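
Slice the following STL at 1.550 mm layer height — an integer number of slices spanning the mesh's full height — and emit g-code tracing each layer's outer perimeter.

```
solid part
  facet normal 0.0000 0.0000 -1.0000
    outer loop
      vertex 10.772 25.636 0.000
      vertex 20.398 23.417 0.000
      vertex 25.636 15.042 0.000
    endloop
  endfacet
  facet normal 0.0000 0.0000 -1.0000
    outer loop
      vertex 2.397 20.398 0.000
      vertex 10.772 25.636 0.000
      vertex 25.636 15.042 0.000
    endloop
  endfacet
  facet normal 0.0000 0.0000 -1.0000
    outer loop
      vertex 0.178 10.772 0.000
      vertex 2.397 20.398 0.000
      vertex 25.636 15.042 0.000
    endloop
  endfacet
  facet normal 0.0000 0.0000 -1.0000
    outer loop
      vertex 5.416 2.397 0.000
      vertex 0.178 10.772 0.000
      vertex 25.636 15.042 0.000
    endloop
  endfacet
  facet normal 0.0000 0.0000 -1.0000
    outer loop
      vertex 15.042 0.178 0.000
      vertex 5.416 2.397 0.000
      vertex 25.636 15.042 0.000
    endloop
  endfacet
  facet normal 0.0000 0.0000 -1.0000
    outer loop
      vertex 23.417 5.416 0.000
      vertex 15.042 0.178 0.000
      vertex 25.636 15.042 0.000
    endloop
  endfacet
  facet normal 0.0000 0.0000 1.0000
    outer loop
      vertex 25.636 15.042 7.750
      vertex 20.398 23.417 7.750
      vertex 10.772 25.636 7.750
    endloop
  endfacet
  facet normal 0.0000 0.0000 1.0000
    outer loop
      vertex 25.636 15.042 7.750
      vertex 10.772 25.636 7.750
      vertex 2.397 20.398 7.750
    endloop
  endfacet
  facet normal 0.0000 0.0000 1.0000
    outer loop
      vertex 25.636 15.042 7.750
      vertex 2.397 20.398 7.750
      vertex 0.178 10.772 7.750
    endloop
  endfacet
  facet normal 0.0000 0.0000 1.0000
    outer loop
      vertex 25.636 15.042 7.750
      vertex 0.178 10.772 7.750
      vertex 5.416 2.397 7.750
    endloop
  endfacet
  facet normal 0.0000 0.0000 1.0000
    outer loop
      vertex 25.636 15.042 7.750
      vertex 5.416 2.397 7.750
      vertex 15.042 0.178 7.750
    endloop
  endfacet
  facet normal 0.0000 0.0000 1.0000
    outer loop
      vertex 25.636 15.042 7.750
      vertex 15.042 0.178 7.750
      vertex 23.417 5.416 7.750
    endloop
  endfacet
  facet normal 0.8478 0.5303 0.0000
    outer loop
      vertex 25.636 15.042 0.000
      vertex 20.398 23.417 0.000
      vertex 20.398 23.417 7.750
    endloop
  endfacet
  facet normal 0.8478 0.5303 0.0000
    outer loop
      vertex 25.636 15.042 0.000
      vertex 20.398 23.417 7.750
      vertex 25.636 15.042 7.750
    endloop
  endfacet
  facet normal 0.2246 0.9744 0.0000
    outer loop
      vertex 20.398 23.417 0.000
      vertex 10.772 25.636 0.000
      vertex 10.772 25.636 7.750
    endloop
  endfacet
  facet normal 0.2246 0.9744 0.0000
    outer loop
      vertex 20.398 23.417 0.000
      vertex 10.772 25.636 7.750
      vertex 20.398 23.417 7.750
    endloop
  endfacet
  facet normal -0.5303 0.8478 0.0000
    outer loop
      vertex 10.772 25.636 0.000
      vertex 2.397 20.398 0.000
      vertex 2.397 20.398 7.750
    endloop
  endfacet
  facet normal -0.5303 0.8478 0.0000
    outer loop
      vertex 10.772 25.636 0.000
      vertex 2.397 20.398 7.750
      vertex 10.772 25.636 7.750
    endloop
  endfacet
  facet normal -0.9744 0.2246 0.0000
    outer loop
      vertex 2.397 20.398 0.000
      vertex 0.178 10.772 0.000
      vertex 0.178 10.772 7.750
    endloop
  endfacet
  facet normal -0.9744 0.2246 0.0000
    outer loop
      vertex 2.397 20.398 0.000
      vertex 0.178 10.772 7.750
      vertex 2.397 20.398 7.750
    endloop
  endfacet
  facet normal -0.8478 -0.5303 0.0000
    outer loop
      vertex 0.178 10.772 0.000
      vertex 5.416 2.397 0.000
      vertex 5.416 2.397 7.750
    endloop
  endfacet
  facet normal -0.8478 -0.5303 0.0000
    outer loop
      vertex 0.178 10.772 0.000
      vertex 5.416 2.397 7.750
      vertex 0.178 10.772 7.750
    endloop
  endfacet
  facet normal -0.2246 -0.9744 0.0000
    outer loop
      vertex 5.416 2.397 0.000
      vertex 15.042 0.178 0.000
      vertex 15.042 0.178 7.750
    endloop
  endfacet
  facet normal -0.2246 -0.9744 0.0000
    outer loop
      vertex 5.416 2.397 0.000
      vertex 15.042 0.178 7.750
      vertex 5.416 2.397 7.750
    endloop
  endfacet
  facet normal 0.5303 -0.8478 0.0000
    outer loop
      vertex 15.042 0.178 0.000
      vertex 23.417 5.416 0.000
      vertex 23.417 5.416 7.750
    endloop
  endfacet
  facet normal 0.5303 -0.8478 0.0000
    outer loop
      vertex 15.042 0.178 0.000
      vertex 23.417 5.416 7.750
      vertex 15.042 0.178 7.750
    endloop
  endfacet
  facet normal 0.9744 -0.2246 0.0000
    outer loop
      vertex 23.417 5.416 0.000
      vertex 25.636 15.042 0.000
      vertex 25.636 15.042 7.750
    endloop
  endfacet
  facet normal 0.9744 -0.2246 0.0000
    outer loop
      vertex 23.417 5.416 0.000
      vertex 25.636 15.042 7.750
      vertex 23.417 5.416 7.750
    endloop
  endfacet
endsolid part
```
; perimeter-only toolpath
G21 ; units = mm
G90 ; absolute positioning
G28 ; home
; layer 1
G0 Z1.550
G0 X25.636 Y15.042
G1 X20.398 Y23.417
G1 X10.772 Y25.636
G1 X2.397 Y20.398
G1 X0.178 Y10.772
G1 X5.416 Y2.397
G1 X15.042 Y0.178
G1 X23.417 Y5.416
G1 X25.636 Y15.042
; layer 2
G0 Z3.100
G0 X25.636 Y15.042
G1 X20.398 Y23.417
G1 X10.772 Y25.636
G1 X2.397 Y20.398
G1 X0.178 Y10.772
G1 X5.416 Y2.397
G1 X15.042 Y0.178
G1 X23.417 Y5.416
G1 X25.636 Y15.042
; layer 3
G0 Z4.650
G0 X25.636 Y15.042
G1 X20.398 Y23.417
G1 X10.772 Y25.636
G1 X2.397 Y20.398
G1 X0.178 Y10.772
G1 X5.416 Y2.397
G1 X15.042 Y0.178
G1 X23.417 Y5.416
G1 X25.636 Y15.042
; layer 4
G0 Z6.200
G0 X25.636 Y15.042
G1 X20.398 Y23.417
G1 X10.772 Y25.636
G1 X2.397 Y20.398
G1 X0.178 Y10.772
G1 X5.416 Y2.397
G1 X15.042 Y0.178
G1 X23.417 Y5.416
G1 X25.636 Y15.042
; layer 5
G0 Z7.750
G0 X25.636 Y15.042
G1 X20.398 Y23.417
G1 X10.772 Y25.636
G1 X2.397 Y20.398
G1 X0.178 Y10.772
G1 X5.416 Y2.397
G1 X15.042 Y0.178
G1 X23.417 Y5.416
G1 X25.636 Y15.042
M2 ; end

The solid is a regular 8-sided prism (a cylinder approximated with 8 flat sides), circumscribed radius ≈ 12.9 mm, height ≈ 7.75 mm. Slicing at Δz = 1.550 mm — 5 equal slices spanning the solid's height, so layer i sits at z = i·h/5 — gives 5 non-empty perimeters. Each is a 8-segment closed polygon; G0 lifts to the layer z and rapids to the start vertex, then G1 traces the edges.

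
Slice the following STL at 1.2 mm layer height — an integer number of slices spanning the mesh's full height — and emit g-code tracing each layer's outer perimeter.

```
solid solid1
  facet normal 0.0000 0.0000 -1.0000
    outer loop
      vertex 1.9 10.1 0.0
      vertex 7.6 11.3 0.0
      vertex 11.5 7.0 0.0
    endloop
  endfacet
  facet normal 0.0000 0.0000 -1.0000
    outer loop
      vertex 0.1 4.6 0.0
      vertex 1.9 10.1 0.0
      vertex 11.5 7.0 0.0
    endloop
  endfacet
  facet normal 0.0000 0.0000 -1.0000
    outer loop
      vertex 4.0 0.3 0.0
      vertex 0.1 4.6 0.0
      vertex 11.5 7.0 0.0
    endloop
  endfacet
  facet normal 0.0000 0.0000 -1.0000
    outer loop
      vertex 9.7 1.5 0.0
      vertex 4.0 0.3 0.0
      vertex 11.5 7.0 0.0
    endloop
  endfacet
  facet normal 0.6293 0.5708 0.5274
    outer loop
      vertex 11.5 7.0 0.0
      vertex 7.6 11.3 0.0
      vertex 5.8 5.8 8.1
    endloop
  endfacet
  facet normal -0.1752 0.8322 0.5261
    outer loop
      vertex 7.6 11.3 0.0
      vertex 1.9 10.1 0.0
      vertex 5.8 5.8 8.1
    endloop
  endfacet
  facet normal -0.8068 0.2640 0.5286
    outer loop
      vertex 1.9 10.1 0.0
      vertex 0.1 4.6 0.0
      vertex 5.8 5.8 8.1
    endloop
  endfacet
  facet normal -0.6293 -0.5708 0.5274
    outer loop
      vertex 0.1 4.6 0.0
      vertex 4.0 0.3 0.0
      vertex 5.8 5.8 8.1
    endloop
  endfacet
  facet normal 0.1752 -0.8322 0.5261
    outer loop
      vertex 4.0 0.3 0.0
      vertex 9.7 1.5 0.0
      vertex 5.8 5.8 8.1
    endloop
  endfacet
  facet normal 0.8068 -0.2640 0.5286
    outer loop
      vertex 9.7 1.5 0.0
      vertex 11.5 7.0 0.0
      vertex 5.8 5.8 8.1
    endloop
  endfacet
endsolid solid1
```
; perimeter-only toolpath
G21 ; units = mm
G90 ; absolute positioning
G28 ; home
; layer 1
G0 Z1.2
G0 X10.7 Y6.8
G1 X7.3 Y10.5
G1 X2.5 Y9.5
G1 X0.9 Y4.8
G1 X4.3 Y1.1
G1 X9.1 Y2.1
G1 X10.7 Y6.8
; layer 2
G0 Z2.3
G0 X9.9 Y6.7
G1 X7.1 Y9.7
G1 X3.0 Y8.9
G1 X1.7 Y4.9
G1 X4.5 Y1.9
G1 X8.6 Y2.7
G1 X9.9 Y6.7
; layer 3
G0 Z3.5
G0 X9.1 Y6.5
G1 X6.8 Y8.9
G1 X3.6 Y8.3
G1 X2.5 Y5.1
G1 X4.8 Y2.7
G1 X8.0 Y3.3
G1 X9.1 Y6.5
; layer 4
G0 Z4.6
G0 X8.2 Y6.3
G1 X6.6 Y8.2
G1 X4.1 Y7.6
G1 X3.4 Y5.3
G1 X5.0 Y3.4
G1 X7.5 Y4.0
G1 X8.2 Y6.3
; layer 5
G0 Z5.8
G0 X7.4 Y6.1
G1 X6.3 Y7.4
G1 X4.7 Y7.0
G1 X4.2 Y5.5
G1 X5.3 Y4.2
G1 X6.9 Y4.6
G1 X7.4 Y6.1
; layer 6
G0 Z6.9
G0 X6.6 Y6.0
G1 X6.1 Y6.6
G1 X5.2 Y6.4
G1 X5.0 Y5.6
G1 X5.5 Y5.0
G1 X6.4 Y5.2
G1 X6.6 Y6.0
M2 ; end

The solid is a regular 6-sided pyramid, base circumscribed radius ≈ 5.8 mm, apex at z ≈ 8.1 mm. Slicing at Δz = 1.2 mm — 7 equal slices spanning the solid's height, so layer i sits at z = i·h/7 — gives 6 non-empty perimeters. Each is a 6-segment closed polygon; G0 lifts to the layer z and rapids to the start vertex, then G1 traces the edges. The cross-section shrinks linearly with z (the slice at the apex is degenerate and omitted).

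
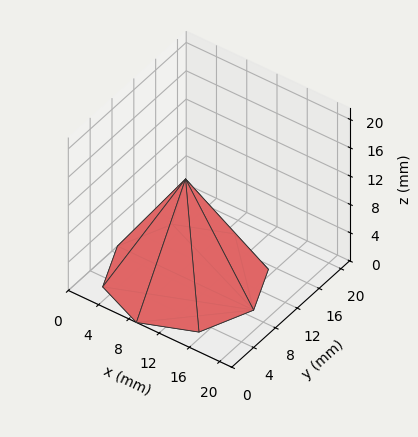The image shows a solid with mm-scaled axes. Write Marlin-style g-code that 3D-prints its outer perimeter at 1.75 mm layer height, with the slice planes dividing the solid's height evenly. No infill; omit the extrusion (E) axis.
Reading the render: the shape is a regular 8-sided pyramid, base circumscribed radius ≈ 9 mm, apex at z ≈ 14 mm (dimensions read to the nearest mm from the axis ticks). For the g-code, the solid's height is divided into equal slices at the stated Δz and each level perimeter traced with G1 moves after a G0 lift.

; perimeter-only toolpath
G21 ; units = mm
G90 ; absolute positioning
G28 ; home
; layer 1
G0 Z1.75
G0 X16.88 Y9.00
G1 X14.56 Y14.56
G1 X9.00 Y16.88
G1 X3.44 Y14.56
G1 X1.12 Y9.00
G1 X3.44 Y3.44
G1 X9.00 Y1.12
G1 X14.56 Y3.44
G1 X16.88 Y9.00
; layer 2
G0 Z3.50
G0 X15.75 Y9.00
G1 X13.77 Y13.77
G1 X9.00 Y15.75
G1 X4.23 Y13.77
G1 X2.25 Y9.00
G1 X4.23 Y4.23
G1 X9.00 Y2.25
G1 X13.77 Y4.23
G1 X15.75 Y9.00
; layer 3
G0 Z5.25
G0 X14.62 Y9.00
G1 X12.97 Y12.97
G1 X9.00 Y14.62
G1 X5.03 Y12.97
G1 X3.38 Y9.00
G1 X5.03 Y5.03
G1 X9.00 Y3.38
G1 X12.97 Y5.03
G1 X14.62 Y9.00
; layer 4
G0 Z7.00
G0 X13.50 Y9.00
G1 X12.18 Y12.18
G1 X9.00 Y13.50
G1 X5.82 Y12.18
G1 X4.50 Y9.00
G1 X5.82 Y5.82
G1 X9.00 Y4.50
G1 X12.18 Y5.82
G1 X13.50 Y9.00
; layer 5
G0 Z8.75
G0 X12.38 Y9.00
G1 X11.38 Y11.38
G1 X9.00 Y12.38
G1 X6.62 Y11.38
G1 X5.62 Y9.00
G1 X6.62 Y6.62
G1 X9.00 Y5.62
G1 X11.38 Y6.62
G1 X12.38 Y9.00
; layer 6
G0 Z10.50
G0 X11.25 Y9.00
G1 X10.59 Y10.59
G1 X9.00 Y11.25
G1 X7.41 Y10.59
G1 X6.75 Y9.00
G1 X7.41 Y7.41
G1 X9.00 Y6.75
G1 X10.59 Y7.41
G1 X11.25 Y9.00
; layer 7
G0 Z12.25
G0 X10.12 Y9.00
G1 X9.79 Y9.79
G1 X9.00 Y10.12
G1 X8.21 Y9.79
G1 X7.88 Y9.00
G1 X8.21 Y8.21
G1 X9.00 Y7.88
G1 X9.79 Y8.21
G1 X10.12 Y9.00
M2 ; end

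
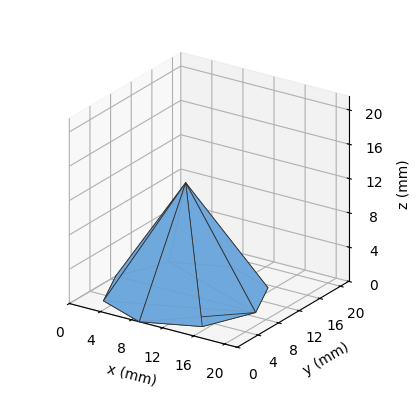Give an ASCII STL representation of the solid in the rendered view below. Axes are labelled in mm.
Reading the render: the shape is a regular 8-sided pyramid, base circumscribed radius ≈ 9 mm, apex at z ≈ 13 mm (dimensions read to the nearest mm from the axis ticks). For the STL, each face is triangulated and given an outward normal.

solid part
  facet normal 0.0000 0.0000 -1.0000
    outer loop
      vertex 9.00 18.00 0.00
      vertex 15.36 15.36 0.00
      vertex 18.00 9.00 0.00
    endloop
  endfacet
  facet normal 0.0000 0.0000 -1.0000
    outer loop
      vertex 2.64 15.36 0.00
      vertex 9.00 18.00 0.00
      vertex 18.00 9.00 0.00
    endloop
  endfacet
  facet normal 0.0000 0.0000 -1.0000
    outer loop
      vertex 0.00 9.00 0.00
      vertex 2.64 15.36 0.00
      vertex 18.00 9.00 0.00
    endloop
  endfacet
  facet normal 0.0000 0.0000 -1.0000
    outer loop
      vertex 2.64 2.64 0.00
      vertex 0.00 9.00 0.00
      vertex 18.00 9.00 0.00
    endloop
  endfacet
  facet normal 0.0000 0.0000 -1.0000
    outer loop
      vertex 9.00 0.00 0.00
      vertex 2.64 2.64 0.00
      vertex 18.00 9.00 0.00
    endloop
  endfacet
  facet normal 0.0000 0.0000 -1.0000
    outer loop
      vertex 15.36 2.64 0.00
      vertex 9.00 0.00 0.00
      vertex 18.00 9.00 0.00
    endloop
  endfacet
  facet normal 0.7781 0.3230 0.5387
    outer loop
      vertex 18.00 9.00 0.00
      vertex 15.36 15.36 0.00
      vertex 9.00 9.00 13.00
    endloop
  endfacet
  facet normal 0.3230 0.7781 0.5387
    outer loop
      vertex 15.36 15.36 0.00
      vertex 9.00 18.00 0.00
      vertex 9.00 9.00 13.00
    endloop
  endfacet
  facet normal -0.3230 0.7781 0.5387
    outer loop
      vertex 9.00 18.00 0.00
      vertex 2.64 15.36 0.00
      vertex 9.00 9.00 13.00
    endloop
  endfacet
  facet normal -0.7781 0.3230 0.5387
    outer loop
      vertex 2.64 15.36 0.00
      vertex 0.00 9.00 0.00
      vertex 9.00 9.00 13.00
    endloop
  endfacet
  facet normal -0.7781 -0.3230 0.5387
    outer loop
      vertex 0.00 9.00 0.00
      vertex 2.64 2.64 0.00
      vertex 9.00 9.00 13.00
    endloop
  endfacet
  facet normal -0.3230 -0.7781 0.5387
    outer loop
      vertex 2.64 2.64 0.00
      vertex 9.00 0.00 0.00
      vertex 9.00 9.00 13.00
    endloop
  endfacet
  facet normal 0.3230 -0.7781 0.5387
    outer loop
      vertex 9.00 0.00 0.00
      vertex 15.36 2.64 0.00
      vertex 9.00 9.00 13.00
    endloop
  endfacet
  facet normal 0.7781 -0.3230 0.5387
    outer loop
      vertex 15.36 2.64 0.00
      vertex 18.00 9.00 0.00
      vertex 9.00 9.00 13.00
    endloop
  endfacet
endsolid part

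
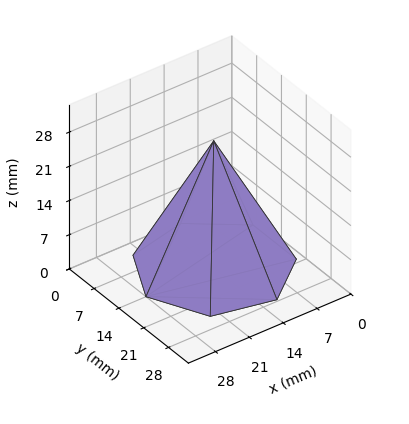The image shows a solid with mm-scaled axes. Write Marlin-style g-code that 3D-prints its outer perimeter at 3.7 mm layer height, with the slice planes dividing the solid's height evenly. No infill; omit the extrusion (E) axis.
Reading the render: the shape is a regular 7-sided pyramid, base circumscribed radius ≈ 14 mm, apex at z ≈ 26 mm (dimensions read to the nearest mm from the axis ticks). For the g-code, the solid's height is divided into equal slices at the stated Δz and each level perimeter traced with G1 moves after a G0 lift.

; perimeter-only toolpath
G21 ; units = mm
G90 ; absolute positioning
G28 ; home
; layer 1
G0 Z3.7
G0 X26.0 Y14.0
G1 X21.5 Y23.3
G1 X11.3 Y25.7
G1 X3.2 Y19.2
G1 X3.2 Y8.8
G1 X11.3 Y2.3
G1 X21.5 Y4.7
G1 X26.0 Y14.0
; layer 2
G0 Z7.4
G0 X24.0 Y14.0
G1 X20.2 Y21.8
G1 X11.8 Y23.7
G1 X5.0 Y18.4
G1 X5.0 Y9.6
G1 X11.8 Y4.3
G1 X20.2 Y6.2
G1 X24.0 Y14.0
; layer 3
G0 Z11.1
G0 X22.0 Y14.0
G1 X19.0 Y20.2
G1 X12.2 Y21.8
G1 X6.8 Y17.5
G1 X6.8 Y10.5
G1 X12.2 Y6.2
G1 X19.0 Y7.8
G1 X22.0 Y14.0
; layer 4
G0 Z14.9
G0 X20.0 Y14.0
G1 X17.7 Y18.7
G1 X12.7 Y19.8
G1 X8.6 Y16.6
G1 X8.6 Y11.4
G1 X12.7 Y8.2
G1 X17.7 Y9.3
G1 X20.0 Y14.0
; layer 5
G0 Z18.6
G0 X18.0 Y14.0
G1 X16.5 Y17.1
G1 X13.1 Y17.9
G1 X10.4 Y15.7
G1 X10.4 Y12.3
G1 X13.1 Y10.1
G1 X16.5 Y10.9
G1 X18.0 Y14.0
; layer 6
G0 Z22.3
G0 X16.0 Y14.0
G1 X15.2 Y15.6
G1 X13.6 Y15.9
G1 X12.2 Y14.9
G1 X12.2 Y13.1
G1 X13.6 Y12.1
G1 X15.2 Y12.4
G1 X16.0 Y14.0
M2 ; end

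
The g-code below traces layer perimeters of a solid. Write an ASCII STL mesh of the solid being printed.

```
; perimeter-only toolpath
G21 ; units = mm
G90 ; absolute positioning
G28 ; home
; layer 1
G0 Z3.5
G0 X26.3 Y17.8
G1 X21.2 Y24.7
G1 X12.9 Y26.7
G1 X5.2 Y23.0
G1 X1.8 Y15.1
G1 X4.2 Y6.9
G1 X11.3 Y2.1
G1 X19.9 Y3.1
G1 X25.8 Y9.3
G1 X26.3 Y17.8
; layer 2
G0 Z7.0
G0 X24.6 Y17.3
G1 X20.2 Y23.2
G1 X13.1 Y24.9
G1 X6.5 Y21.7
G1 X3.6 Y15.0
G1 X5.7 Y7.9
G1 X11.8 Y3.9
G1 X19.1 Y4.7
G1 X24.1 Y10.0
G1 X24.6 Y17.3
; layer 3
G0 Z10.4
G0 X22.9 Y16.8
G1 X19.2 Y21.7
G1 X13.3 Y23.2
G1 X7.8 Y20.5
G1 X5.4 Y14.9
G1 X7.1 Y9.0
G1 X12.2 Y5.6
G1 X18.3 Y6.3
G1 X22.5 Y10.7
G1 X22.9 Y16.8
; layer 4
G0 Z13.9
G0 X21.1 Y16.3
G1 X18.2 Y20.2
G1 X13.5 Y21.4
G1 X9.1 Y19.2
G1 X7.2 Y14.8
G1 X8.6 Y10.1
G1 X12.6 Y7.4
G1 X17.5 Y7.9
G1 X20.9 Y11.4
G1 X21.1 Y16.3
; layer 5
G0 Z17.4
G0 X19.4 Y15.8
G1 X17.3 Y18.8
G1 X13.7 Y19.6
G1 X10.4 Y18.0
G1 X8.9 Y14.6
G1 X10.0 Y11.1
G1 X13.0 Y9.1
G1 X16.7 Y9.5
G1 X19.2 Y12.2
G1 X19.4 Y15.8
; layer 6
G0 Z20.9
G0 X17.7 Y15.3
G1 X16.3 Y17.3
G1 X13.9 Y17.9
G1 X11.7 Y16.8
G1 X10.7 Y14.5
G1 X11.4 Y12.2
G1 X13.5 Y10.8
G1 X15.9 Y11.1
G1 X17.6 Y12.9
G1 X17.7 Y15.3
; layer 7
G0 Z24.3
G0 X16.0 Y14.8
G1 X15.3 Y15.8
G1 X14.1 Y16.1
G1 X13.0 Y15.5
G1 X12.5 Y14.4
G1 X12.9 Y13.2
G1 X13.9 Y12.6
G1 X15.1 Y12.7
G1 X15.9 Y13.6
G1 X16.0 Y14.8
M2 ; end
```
solid part
  facet normal 0.0000 0.0000 -1.0000
    outer loop
      vertex 12.7 28.5 0.0
      vertex 22.2 26.2 0.0
      vertex 28.0 18.3 0.0
    endloop
  endfacet
  facet normal 0.0000 0.0000 -1.0000
    outer loop
      vertex 3.9 24.2 0.0
      vertex 12.7 28.5 0.0
      vertex 28.0 18.3 0.0
    endloop
  endfacet
  facet normal 0.0000 0.0000 -1.0000
    outer loop
      vertex 0.0 15.2 0.0
      vertex 3.9 24.2 0.0
      vertex 28.0 18.3 0.0
    endloop
  endfacet
  facet normal 0.0000 0.0000 -1.0000
    outer loop
      vertex 2.8 5.8 0.0
      vertex 0.0 15.2 0.0
      vertex 28.0 18.3 0.0
    endloop
  endfacet
  facet normal 0.0000 0.0000 -1.0000
    outer loop
      vertex 10.9 0.4 0.0
      vertex 2.8 5.8 0.0
      vertex 28.0 18.3 0.0
    endloop
  endfacet
  facet normal 0.0000 0.0000 -1.0000
    outer loop
      vertex 20.7 1.5 0.0
      vertex 10.9 0.4 0.0
      vertex 28.0 18.3 0.0
    endloop
  endfacet
  facet normal 0.0000 0.0000 -1.0000
    outer loop
      vertex 27.4 8.6 0.0
      vertex 20.7 1.5 0.0
      vertex 28.0 18.3 0.0
    endloop
  endfacet
  facet normal 0.7260 0.5330 0.4345
    outer loop
      vertex 28.0 18.3 0.0
      vertex 22.2 26.2 0.0
      vertex 14.3 14.3 27.8
    endloop
  endfacet
  facet normal 0.2119 0.8752 0.4349
    outer loop
      vertex 22.2 26.2 0.0
      vertex 12.7 28.5 0.0
      vertex 14.3 14.3 27.8
    endloop
  endfacet
  facet normal -0.3951 0.8087 0.4358
    outer loop
      vertex 12.7 28.5 0.0
      vertex 3.9 24.2 0.0
      vertex 14.3 14.3 27.8
    endloop
  endfacet
  facet normal -0.8256 0.3578 0.4363
    outer loop
      vertex 3.9 24.2 0.0
      vertex 0.0 15.2 0.0
      vertex 14.3 14.3 27.8
    endloop
  endfacet
  facet normal -0.8627 -0.2570 0.4355
    outer loop
      vertex 0.0 15.2 0.0
      vertex 2.8 5.8 0.0
      vertex 14.3 14.3 27.8
    endloop
  endfacet
  facet normal -0.4993 -0.7490 0.4356
    outer loop
      vertex 2.8 5.8 0.0
      vertex 10.9 0.4 0.0
      vertex 14.3 14.3 27.8
    endloop
  endfacet
  facet normal 0.1004 -0.8948 0.4351
    outer loop
      vertex 10.9 0.4 0.0
      vertex 20.7 1.5 0.0
      vertex 14.3 14.3 27.8
    endloop
  endfacet
  facet normal 0.6548 -0.6179 0.4352
    outer loop
      vertex 20.7 1.5 0.0
      vertex 27.4 8.6 0.0
      vertex 14.3 14.3 27.8
    endloop
  endfacet
  facet normal 0.8988 -0.0556 0.4349
    outer loop
      vertex 27.4 8.6 0.0
      vertex 28.0 18.3 0.0
      vertex 14.3 14.3 27.8
    endloop
  endfacet
endsolid part

The G0 Z moves step by Δz≈3.5 mm. The G1 loops shrink linearly with z, so the solid tapers from its base footprint up to z≈27.8. Closing with a flat bottom cap and the tapered top and triangulating gives 16 facets — a regular 9-sided pyramid, base circumscribed radius ≈ 14.3 mm, apex at z ≈ 27.8 mm.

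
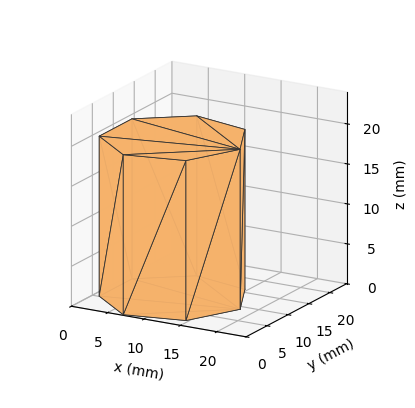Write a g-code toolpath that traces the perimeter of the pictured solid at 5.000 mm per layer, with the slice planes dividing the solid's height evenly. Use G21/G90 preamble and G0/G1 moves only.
Reading the render: the shape is a regular 7-sided prism (a cylinder approximated with 7 flat sides), circumscribed radius ≈ 9 mm, height ≈ 20 mm (dimensions read to the nearest mm from the axis ticks). For the g-code, the solid's height is divided into equal slices at the stated Δz and each level perimeter traced with G1 moves after a G0 lift.

; perimeter-only toolpath
G21 ; units = mm
G90 ; absolute positioning
G28 ; home
; layer 1
G0 Z5.000
G0 X18.000 Y9.000
G1 X14.611 Y16.036
G1 X6.997 Y17.774
G1 X0.891 Y12.905
G1 X0.891 Y5.095
G1 X6.997 Y0.226
G1 X14.611 Y1.964
G1 X18.000 Y9.000
; layer 2
G0 Z10.000
G0 X18.000 Y9.000
G1 X14.611 Y16.036
G1 X6.997 Y17.774
G1 X0.891 Y12.905
G1 X0.891 Y5.095
G1 X6.997 Y0.226
G1 X14.611 Y1.964
G1 X18.000 Y9.000
; layer 3
G0 Z15.000
G0 X18.000 Y9.000
G1 X14.611 Y16.036
G1 X6.997 Y17.774
G1 X0.891 Y12.905
G1 X0.891 Y5.095
G1 X6.997 Y0.226
G1 X14.611 Y1.964
G1 X18.000 Y9.000
; layer 4
G0 Z20.000
G0 X18.000 Y9.000
G1 X14.611 Y16.036
G1 X6.997 Y17.774
G1 X0.891 Y12.905
G1 X0.891 Y5.095
G1 X6.997 Y0.226
G1 X14.611 Y1.964
G1 X18.000 Y9.000
M2 ; end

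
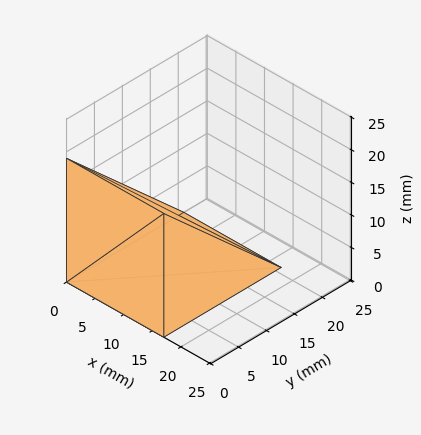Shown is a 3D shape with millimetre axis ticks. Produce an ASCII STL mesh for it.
Reading the render: the shape is a wedge (ramp): 17 × 21 mm base, rising to 19 mm along the y=0 edge and sloping linearly to z=0 at y=21 (dimensions read to the nearest mm from the axis ticks). For the STL, each face is triangulated and given an outward normal.

solid part
  facet normal 0.0000 0.0000 -1.0000
    outer loop
      vertex 17.00 21.00 0.00
      vertex 17.00 0.00 0.00
      vertex 0.00 0.00 0.00
    endloop
  endfacet
  facet normal 0.0000 0.0000 -1.0000
    outer loop
      vertex 0.00 21.00 0.00
      vertex 17.00 21.00 0.00
      vertex 0.00 0.00 0.00
    endloop
  endfacet
  facet normal 0.0000 -1.0000 0.0000
    outer loop
      vertex 0.00 0.00 0.00
      vertex 17.00 0.00 0.00
      vertex 17.00 0.00 19.00
    endloop
  endfacet
  facet normal 0.0000 -1.0000 0.0000
    outer loop
      vertex 0.00 0.00 0.00
      vertex 17.00 0.00 19.00
      vertex 0.00 0.00 19.00
    endloop
  endfacet
  facet normal 0.0000 0.6709 0.7415
    outer loop
      vertex 0.00 0.00 19.00
      vertex 17.00 0.00 19.00
      vertex 17.00 21.00 0.00
    endloop
  endfacet
  facet normal 0.0000 0.6709 0.7415
    outer loop
      vertex 0.00 0.00 19.00
      vertex 17.00 21.00 0.00
      vertex 0.00 21.00 0.00
    endloop
  endfacet
  facet normal -1.0000 0.0000 0.0000
    outer loop
      vertex 0.00 0.00 19.00
      vertex 0.00 21.00 0.00
      vertex 0.00 0.00 0.00
    endloop
  endfacet
  facet normal 1.0000 0.0000 0.0000
    outer loop
      vertex 17.00 0.00 0.00
      vertex 17.00 21.00 0.00
      vertex 17.00 0.00 19.00
    endloop
  endfacet
endsolid part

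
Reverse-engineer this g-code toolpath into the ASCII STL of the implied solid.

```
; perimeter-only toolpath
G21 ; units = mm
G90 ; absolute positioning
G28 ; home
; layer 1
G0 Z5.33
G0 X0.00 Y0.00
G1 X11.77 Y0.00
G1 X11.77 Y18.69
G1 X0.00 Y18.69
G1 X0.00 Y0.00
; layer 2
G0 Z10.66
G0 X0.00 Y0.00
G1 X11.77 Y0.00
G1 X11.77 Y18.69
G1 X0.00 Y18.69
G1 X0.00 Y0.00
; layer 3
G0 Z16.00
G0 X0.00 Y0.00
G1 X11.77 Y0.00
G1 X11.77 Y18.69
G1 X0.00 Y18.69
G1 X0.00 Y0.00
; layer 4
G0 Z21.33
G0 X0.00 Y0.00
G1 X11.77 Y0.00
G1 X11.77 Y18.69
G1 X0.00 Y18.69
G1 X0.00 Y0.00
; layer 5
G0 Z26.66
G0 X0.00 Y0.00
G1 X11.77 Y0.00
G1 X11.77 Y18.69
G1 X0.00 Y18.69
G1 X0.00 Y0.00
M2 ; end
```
solid part
  facet normal 0.0000 0.0000 -1.0000
    outer loop
      vertex 11.77 18.69 0.00
      vertex 11.77 0.00 0.00
      vertex 0.00 0.00 0.00
    endloop
  endfacet
  facet normal 0.0000 0.0000 -1.0000
    outer loop
      vertex 0.00 18.69 0.00
      vertex 11.77 18.69 0.00
      vertex 0.00 0.00 0.00
    endloop
  endfacet
  facet normal 0.0000 0.0000 1.0000
    outer loop
      vertex 0.00 0.00 26.66
      vertex 11.77 0.00 26.66
      vertex 11.77 18.69 26.66
    endloop
  endfacet
  facet normal 0.0000 0.0000 1.0000
    outer loop
      vertex 0.00 0.00 26.66
      vertex 11.77 18.69 26.66
      vertex 0.00 18.69 26.66
    endloop
  endfacet
  facet normal 0.0000 -1.0000 0.0000
    outer loop
      vertex 0.00 0.00 0.00
      vertex 11.77 0.00 0.00
      vertex 11.77 0.00 26.66
    endloop
  endfacet
  facet normal 0.0000 -1.0000 0.0000
    outer loop
      vertex 0.00 0.00 0.00
      vertex 11.77 0.00 26.66
      vertex 0.00 0.00 26.66
    endloop
  endfacet
  facet normal 0.0000 1.0000 0.0000
    outer loop
      vertex 11.77 18.69 26.66
      vertex 11.77 18.69 0.00
      vertex 0.00 18.69 0.00
    endloop
  endfacet
  facet normal 0.0000 1.0000 0.0000
    outer loop
      vertex 0.00 18.69 26.66
      vertex 11.77 18.69 26.66
      vertex 0.00 18.69 0.00
    endloop
  endfacet
  facet normal -1.0000 0.0000 0.0000
    outer loop
      vertex 0.00 18.69 26.66
      vertex 0.00 18.69 0.00
      vertex 0.00 0.00 0.00
    endloop
  endfacet
  facet normal -1.0000 0.0000 0.0000
    outer loop
      vertex 0.00 0.00 26.66
      vertex 0.00 18.69 26.66
      vertex 0.00 0.00 0.00
    endloop
  endfacet
  facet normal 1.0000 0.0000 0.0000
    outer loop
      vertex 11.77 0.00 0.00
      vertex 11.77 18.69 0.00
      vertex 11.77 18.69 26.66
    endloop
  endfacet
  facet normal 1.0000 0.0000 0.0000
    outer loop
      vertex 11.77 0.00 0.00
      vertex 11.77 18.69 26.66
      vertex 11.77 0.00 26.66
    endloop
  endfacet
endsolid part

The G0 Z moves step by Δz≈5.33 mm. Every layer's G1 loop is the same polygon, so the solid is a straight extrusion of it from z=0 to z≈26.7. Closing with flat bottom and top caps and triangulating gives 12 facets — a rectangular box, roughly 11.8 × 18.7 mm footprint and 26.7 mm tall.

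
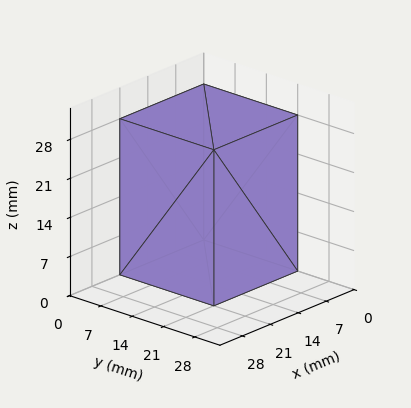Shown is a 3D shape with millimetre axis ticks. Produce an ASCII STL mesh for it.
Reading the render: the shape is a rectangular box, roughly 21 × 21 mm footprint and 28 mm tall (dimensions read to the nearest mm from the axis ticks). For the STL, each face is triangulated and given an outward normal.

solid part
  facet normal 0.0000 0.0000 -1.0000
    outer loop
      vertex 21.0 21.0 0.0
      vertex 21.0 0.0 0.0
      vertex 0.0 0.0 0.0
    endloop
  endfacet
  facet normal 0.0000 0.0000 -1.0000
    outer loop
      vertex 0.0 21.0 0.0
      vertex 21.0 21.0 0.0
      vertex 0.0 0.0 0.0
    endloop
  endfacet
  facet normal 0.0000 0.0000 1.0000
    outer loop
      vertex 0.0 0.0 28.0
      vertex 21.0 0.0 28.0
      vertex 21.0 21.0 28.0
    endloop
  endfacet
  facet normal 0.0000 0.0000 1.0000
    outer loop
      vertex 0.0 0.0 28.0
      vertex 21.0 21.0 28.0
      vertex 0.0 21.0 28.0
    endloop
  endfacet
  facet normal 0.0000 -1.0000 0.0000
    outer loop
      vertex 0.0 0.0 0.0
      vertex 21.0 0.0 0.0
      vertex 21.0 0.0 28.0
    endloop
  endfacet
  facet normal 0.0000 -1.0000 0.0000
    outer loop
      vertex 0.0 0.0 0.0
      vertex 21.0 0.0 28.0
      vertex 0.0 0.0 28.0
    endloop
  endfacet
  facet normal 0.0000 1.0000 0.0000
    outer loop
      vertex 21.0 21.0 28.0
      vertex 21.0 21.0 0.0
      vertex 0.0 21.0 0.0
    endloop
  endfacet
  facet normal 0.0000 1.0000 0.0000
    outer loop
      vertex 0.0 21.0 28.0
      vertex 21.0 21.0 28.0
      vertex 0.0 21.0 0.0
    endloop
  endfacet
  facet normal -1.0000 0.0000 0.0000
    outer loop
      vertex 0.0 21.0 28.0
      vertex 0.0 21.0 0.0
      vertex 0.0 0.0 0.0
    endloop
  endfacet
  facet normal -1.0000 0.0000 0.0000
    outer loop
      vertex 0.0 0.0 28.0
      vertex 0.0 21.0 28.0
      vertex 0.0 0.0 0.0
    endloop
  endfacet
  facet normal 1.0000 0.0000 0.0000
    outer loop
      vertex 21.0 0.0 0.0
      vertex 21.0 21.0 0.0
      vertex 21.0 21.0 28.0
    endloop
  endfacet
  facet normal 1.0000 0.0000 0.0000
    outer loop
      vertex 21.0 0.0 0.0
      vertex 21.0 21.0 28.0
      vertex 21.0 0.0 28.0
    endloop
  endfacet
endsolid part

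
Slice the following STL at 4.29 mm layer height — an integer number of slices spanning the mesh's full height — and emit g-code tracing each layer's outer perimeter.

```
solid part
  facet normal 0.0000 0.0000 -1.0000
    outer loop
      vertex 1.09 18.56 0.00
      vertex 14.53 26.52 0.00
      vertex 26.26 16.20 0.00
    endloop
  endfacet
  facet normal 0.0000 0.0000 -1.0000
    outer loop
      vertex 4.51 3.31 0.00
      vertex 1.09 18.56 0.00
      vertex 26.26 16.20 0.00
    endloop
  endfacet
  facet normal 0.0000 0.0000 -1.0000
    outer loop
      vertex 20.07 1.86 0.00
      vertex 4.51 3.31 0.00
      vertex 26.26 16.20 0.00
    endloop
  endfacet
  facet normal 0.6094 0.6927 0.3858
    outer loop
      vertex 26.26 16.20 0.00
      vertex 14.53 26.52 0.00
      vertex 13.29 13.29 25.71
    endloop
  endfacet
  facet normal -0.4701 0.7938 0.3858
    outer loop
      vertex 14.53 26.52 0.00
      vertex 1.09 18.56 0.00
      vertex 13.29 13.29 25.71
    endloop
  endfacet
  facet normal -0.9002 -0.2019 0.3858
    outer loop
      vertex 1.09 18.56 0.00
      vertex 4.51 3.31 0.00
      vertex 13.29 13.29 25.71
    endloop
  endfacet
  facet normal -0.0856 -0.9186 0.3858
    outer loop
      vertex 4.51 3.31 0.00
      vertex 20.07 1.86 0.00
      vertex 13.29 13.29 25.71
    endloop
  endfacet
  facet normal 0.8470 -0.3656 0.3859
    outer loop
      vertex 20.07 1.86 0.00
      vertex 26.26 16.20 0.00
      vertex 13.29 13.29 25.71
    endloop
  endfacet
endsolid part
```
; perimeter-only toolpath
G21 ; units = mm
G90 ; absolute positioning
G28 ; home
; layer 1
G0 Z4.29
G0 X24.10 Y15.71
G1 X14.32 Y24.32
G1 X3.12 Y17.68
G1 X5.97 Y4.97
G1 X18.94 Y3.76
G1 X24.10 Y15.71
; layer 2
G0 Z8.57
G0 X21.94 Y15.23
G1 X14.12 Y22.11
G1 X5.16 Y16.80
G1 X7.44 Y6.64
G1 X17.81 Y5.67
G1 X21.94 Y15.23
; layer 3
G0 Z12.86
G0 X19.77 Y14.74
G1 X13.91 Y19.91
G1 X7.19 Y15.92
G1 X8.90 Y8.30
G1 X16.68 Y7.57
G1 X19.77 Y14.74
; layer 4
G0 Z17.14
G0 X17.61 Y14.26
G1 X13.70 Y17.70
G1 X9.22 Y15.05
G1 X10.36 Y9.96
G1 X15.55 Y9.48
G1 X17.61 Y14.26
; layer 5
G0 Z21.43
G0 X15.45 Y13.77
G1 X13.50 Y15.49
G1 X11.26 Y14.17
G1 X11.83 Y11.63
G1 X14.42 Y11.38
G1 X15.45 Y13.77
M2 ; end

The solid is a regular 5-sided pyramid, base circumscribed radius ≈ 13.3 mm, apex at z ≈ 25.7 mm. Slicing at Δz = 4.29 mm — 6 equal slices spanning the solid's height, so layer i sits at z = i·h/6 — gives 5 non-empty perimeters. Each is a 5-segment closed polygon; G0 lifts to the layer z and rapids to the start vertex, then G1 traces the edges. The cross-section shrinks linearly with z (the slice at the apex is degenerate and omitted).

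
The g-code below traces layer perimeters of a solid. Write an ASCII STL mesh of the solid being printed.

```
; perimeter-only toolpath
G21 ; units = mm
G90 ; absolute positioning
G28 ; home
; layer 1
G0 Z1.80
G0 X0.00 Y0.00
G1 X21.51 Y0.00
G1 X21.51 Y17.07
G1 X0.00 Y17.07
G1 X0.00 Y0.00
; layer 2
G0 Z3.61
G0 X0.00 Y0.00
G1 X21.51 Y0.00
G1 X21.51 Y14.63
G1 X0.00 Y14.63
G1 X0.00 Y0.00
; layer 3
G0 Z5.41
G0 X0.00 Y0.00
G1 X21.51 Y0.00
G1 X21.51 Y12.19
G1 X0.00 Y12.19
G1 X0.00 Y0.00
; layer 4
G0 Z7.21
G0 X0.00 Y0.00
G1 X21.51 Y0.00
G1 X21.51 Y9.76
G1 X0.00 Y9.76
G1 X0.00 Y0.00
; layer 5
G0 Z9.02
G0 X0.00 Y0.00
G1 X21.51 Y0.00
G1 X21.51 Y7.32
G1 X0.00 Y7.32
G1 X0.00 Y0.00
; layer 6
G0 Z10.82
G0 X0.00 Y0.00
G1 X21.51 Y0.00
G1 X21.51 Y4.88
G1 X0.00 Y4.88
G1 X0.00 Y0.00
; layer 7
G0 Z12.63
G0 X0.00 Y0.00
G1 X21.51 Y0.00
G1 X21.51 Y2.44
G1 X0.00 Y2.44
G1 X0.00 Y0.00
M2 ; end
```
solid part
  facet normal 0.0000 0.0000 -1.0000
    outer loop
      vertex 21.51 19.51 0.00
      vertex 21.51 0.00 0.00
      vertex 0.00 0.00 0.00
    endloop
  endfacet
  facet normal 0.0000 0.0000 -1.0000
    outer loop
      vertex 0.00 19.51 0.00
      vertex 21.51 19.51 0.00
      vertex 0.00 0.00 0.00
    endloop
  endfacet
  facet normal 0.0000 -1.0000 0.0000
    outer loop
      vertex 0.00 0.00 0.00
      vertex 21.51 0.00 0.00
      vertex 21.51 0.00 14.43
    endloop
  endfacet
  facet normal 0.0000 -1.0000 0.0000
    outer loop
      vertex 0.00 0.00 0.00
      vertex 21.51 0.00 14.43
      vertex 0.00 0.00 14.43
    endloop
  endfacet
  facet normal 0.0000 0.5946 0.8040
    outer loop
      vertex 0.00 0.00 14.43
      vertex 21.51 0.00 14.43
      vertex 21.51 19.51 0.00
    endloop
  endfacet
  facet normal 0.0000 0.5946 0.8040
    outer loop
      vertex 0.00 0.00 14.43
      vertex 21.51 19.51 0.00
      vertex 0.00 19.51 0.00
    endloop
  endfacet
  facet normal -1.0000 0.0000 0.0000
    outer loop
      vertex 0.00 0.00 14.43
      vertex 0.00 19.51 0.00
      vertex 0.00 0.00 0.00
    endloop
  endfacet
  facet normal 1.0000 0.0000 0.0000
    outer loop
      vertex 21.51 0.00 0.00
      vertex 21.51 19.51 0.00
      vertex 21.51 0.00 14.43
    endloop
  endfacet
endsolid part

The G0 Z moves step by Δz≈1.80 mm. The G1 loops shrink linearly with z, so the solid tapers from its base footprint up to z≈14.4. Closing with a flat bottom cap and the tapered top and triangulating gives 8 facets — a wedge (ramp): 21.5 × 19.5 mm base, rising to 14.4 mm along the y=0 edge and sloping linearly to z=0 at y=19.5.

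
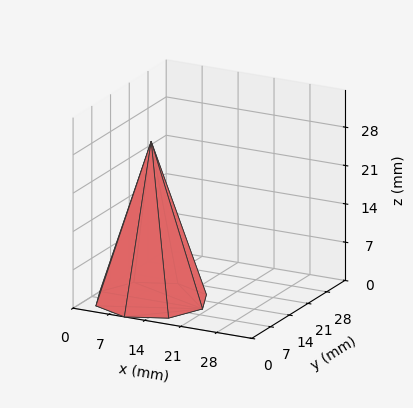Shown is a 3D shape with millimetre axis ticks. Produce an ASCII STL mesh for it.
Reading the render: the shape is a regular 8-sided pyramid, base circumscribed radius ≈ 10 mm, apex at z ≈ 29 mm (dimensions read to the nearest mm from the axis ticks). For the STL, each face is triangulated and given an outward normal.

solid part
  facet normal 0.0000 0.0000 -1.0000
    outer loop
      vertex 10.000 20.000 0.000
      vertex 17.071 17.071 0.000
      vertex 20.000 10.000 0.000
    endloop
  endfacet
  facet normal 0.0000 0.0000 -1.0000
    outer loop
      vertex 2.929 17.071 0.000
      vertex 10.000 20.000 0.000
      vertex 20.000 10.000 0.000
    endloop
  endfacet
  facet normal 0.0000 0.0000 -1.0000
    outer loop
      vertex 0.000 10.000 0.000
      vertex 2.929 17.071 0.000
      vertex 20.000 10.000 0.000
    endloop
  endfacet
  facet normal 0.0000 0.0000 -1.0000
    outer loop
      vertex 2.929 2.929 0.000
      vertex 0.000 10.000 0.000
      vertex 20.000 10.000 0.000
    endloop
  endfacet
  facet normal 0.0000 0.0000 -1.0000
    outer loop
      vertex 10.000 0.000 0.000
      vertex 2.929 2.929 0.000
      vertex 20.000 10.000 0.000
    endloop
  endfacet
  facet normal 0.0000 0.0000 -1.0000
    outer loop
      vertex 17.071 2.929 0.000
      vertex 10.000 0.000 0.000
      vertex 20.000 10.000 0.000
    endloop
  endfacet
  facet normal 0.8803 0.3646 0.3035
    outer loop
      vertex 20.000 10.000 0.000
      vertex 17.071 17.071 0.000
      vertex 10.000 10.000 29.000
    endloop
  endfacet
  facet normal 0.3646 0.8803 0.3035
    outer loop
      vertex 17.071 17.071 0.000
      vertex 10.000 20.000 0.000
      vertex 10.000 10.000 29.000
    endloop
  endfacet
  facet normal -0.3646 0.8803 0.3035
    outer loop
      vertex 10.000 20.000 0.000
      vertex 2.929 17.071 0.000
      vertex 10.000 10.000 29.000
    endloop
  endfacet
  facet normal -0.8803 0.3646 0.3035
    outer loop
      vertex 2.929 17.071 0.000
      vertex 0.000 10.000 0.000
      vertex 10.000 10.000 29.000
    endloop
  endfacet
  facet normal -0.8803 -0.3646 0.3035
    outer loop
      vertex 0.000 10.000 0.000
      vertex 2.929 2.929 0.000
      vertex 10.000 10.000 29.000
    endloop
  endfacet
  facet normal -0.3646 -0.8803 0.3035
    outer loop
      vertex 2.929 2.929 0.000
      vertex 10.000 0.000 0.000
      vertex 10.000 10.000 29.000
    endloop
  endfacet
  facet normal 0.3646 -0.8803 0.3035
    outer loop
      vertex 10.000 0.000 0.000
      vertex 17.071 2.929 0.000
      vertex 10.000 10.000 29.000
    endloop
  endfacet
  facet normal 0.8803 -0.3646 0.3035
    outer loop
      vertex 17.071 2.929 0.000
      vertex 20.000 10.000 0.000
      vertex 10.000 10.000 29.000
    endloop
  endfacet
endsolid part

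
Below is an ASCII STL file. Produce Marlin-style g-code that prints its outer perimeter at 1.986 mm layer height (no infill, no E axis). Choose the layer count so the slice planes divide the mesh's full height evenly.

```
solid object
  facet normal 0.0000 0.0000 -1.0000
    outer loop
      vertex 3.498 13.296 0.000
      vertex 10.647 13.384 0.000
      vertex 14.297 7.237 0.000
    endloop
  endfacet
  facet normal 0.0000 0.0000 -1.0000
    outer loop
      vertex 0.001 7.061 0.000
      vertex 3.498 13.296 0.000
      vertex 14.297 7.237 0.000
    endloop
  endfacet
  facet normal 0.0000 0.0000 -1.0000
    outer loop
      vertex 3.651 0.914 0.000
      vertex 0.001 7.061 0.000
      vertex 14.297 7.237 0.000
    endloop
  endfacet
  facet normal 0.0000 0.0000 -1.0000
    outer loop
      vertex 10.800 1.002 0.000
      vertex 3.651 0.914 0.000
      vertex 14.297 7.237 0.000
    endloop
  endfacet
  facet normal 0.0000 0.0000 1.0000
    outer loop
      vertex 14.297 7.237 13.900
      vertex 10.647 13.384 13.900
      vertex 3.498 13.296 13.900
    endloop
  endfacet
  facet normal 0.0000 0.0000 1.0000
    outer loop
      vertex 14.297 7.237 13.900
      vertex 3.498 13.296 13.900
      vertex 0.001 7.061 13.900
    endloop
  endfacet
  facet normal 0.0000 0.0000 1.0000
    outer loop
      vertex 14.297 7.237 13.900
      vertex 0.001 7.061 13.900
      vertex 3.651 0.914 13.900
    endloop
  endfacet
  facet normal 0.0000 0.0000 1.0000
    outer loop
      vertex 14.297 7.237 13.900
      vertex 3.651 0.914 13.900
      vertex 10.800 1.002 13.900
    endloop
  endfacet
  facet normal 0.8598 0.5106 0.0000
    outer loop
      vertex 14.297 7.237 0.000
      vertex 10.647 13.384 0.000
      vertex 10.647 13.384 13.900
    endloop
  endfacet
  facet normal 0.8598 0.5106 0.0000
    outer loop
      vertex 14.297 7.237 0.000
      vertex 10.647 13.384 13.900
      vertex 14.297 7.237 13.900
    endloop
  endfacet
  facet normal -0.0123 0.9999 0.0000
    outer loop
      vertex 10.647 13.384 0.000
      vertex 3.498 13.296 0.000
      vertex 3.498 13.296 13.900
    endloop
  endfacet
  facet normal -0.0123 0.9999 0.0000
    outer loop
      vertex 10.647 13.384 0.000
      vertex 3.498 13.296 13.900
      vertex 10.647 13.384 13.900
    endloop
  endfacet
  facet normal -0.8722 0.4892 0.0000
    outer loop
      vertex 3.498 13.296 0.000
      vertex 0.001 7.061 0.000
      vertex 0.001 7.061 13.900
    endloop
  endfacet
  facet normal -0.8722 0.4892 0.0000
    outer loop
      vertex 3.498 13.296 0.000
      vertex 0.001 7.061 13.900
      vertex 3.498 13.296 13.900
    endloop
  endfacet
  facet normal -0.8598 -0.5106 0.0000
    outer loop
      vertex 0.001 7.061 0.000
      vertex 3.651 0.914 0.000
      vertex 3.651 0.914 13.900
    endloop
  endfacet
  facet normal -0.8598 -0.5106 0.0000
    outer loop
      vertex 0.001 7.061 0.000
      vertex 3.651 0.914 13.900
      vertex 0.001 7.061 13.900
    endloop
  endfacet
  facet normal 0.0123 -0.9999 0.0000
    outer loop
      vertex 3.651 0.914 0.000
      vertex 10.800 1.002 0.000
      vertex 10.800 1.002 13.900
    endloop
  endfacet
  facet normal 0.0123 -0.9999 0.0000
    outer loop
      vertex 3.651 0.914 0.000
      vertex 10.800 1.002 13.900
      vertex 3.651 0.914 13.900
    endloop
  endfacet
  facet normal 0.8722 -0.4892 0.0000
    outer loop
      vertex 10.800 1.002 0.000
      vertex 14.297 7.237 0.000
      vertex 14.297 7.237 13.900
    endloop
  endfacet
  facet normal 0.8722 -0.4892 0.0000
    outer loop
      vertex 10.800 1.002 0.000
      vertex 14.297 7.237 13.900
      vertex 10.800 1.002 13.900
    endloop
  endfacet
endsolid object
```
; perimeter-only toolpath
G21 ; units = mm
G90 ; absolute positioning
G28 ; home
; layer 1
G0 Z1.986
G0 X14.297 Y7.237
G1 X10.647 Y13.384
G1 X3.498 Y13.296
G1 X0.001 Y7.061
G1 X3.651 Y0.914
G1 X10.800 Y1.002
G1 X14.297 Y7.237
; layer 2
G0 Z3.971
G0 X14.297 Y7.237
G1 X10.647 Y13.384
G1 X3.498 Y13.296
G1 X0.001 Y7.061
G1 X3.651 Y0.914
G1 X10.800 Y1.002
G1 X14.297 Y7.237
; layer 3
G0 Z5.957
G0 X14.297 Y7.237
G1 X10.647 Y13.384
G1 X3.498 Y13.296
G1 X0.001 Y7.061
G1 X3.651 Y0.914
G1 X10.800 Y1.002
G1 X14.297 Y7.237
; layer 4
G0 Z7.943
G0 X14.297 Y7.237
G1 X10.647 Y13.384
G1 X3.498 Y13.296
G1 X0.001 Y7.061
G1 X3.651 Y0.914
G1 X10.800 Y1.002
G1 X14.297 Y7.237
; layer 5
G0 Z9.929
G0 X14.297 Y7.237
G1 X10.647 Y13.384
G1 X3.498 Y13.296
G1 X0.001 Y7.061
G1 X3.651 Y0.914
G1 X10.800 Y1.002
G1 X14.297 Y7.237
; layer 6
G0 Z11.914
G0 X14.297 Y7.237
G1 X10.647 Y13.384
G1 X3.498 Y13.296
G1 X0.001 Y7.061
G1 X3.651 Y0.914
G1 X10.800 Y1.002
G1 X14.297 Y7.237
; layer 7
G0 Z13.900
G0 X14.297 Y7.237
G1 X10.647 Y13.384
G1 X3.498 Y13.296
G1 X0.001 Y7.061
G1 X3.651 Y0.914
G1 X10.800 Y1.002
G1 X14.297 Y7.237
M2 ; end

The solid is a regular 6-sided prism (a cylinder approximated with 6 flat sides), circumscribed radius ≈ 7.15 mm, height ≈ 13.9 mm. Slicing at Δz = 1.986 mm — 7 equal slices spanning the solid's height, so layer i sits at z = i·h/7 — gives 7 non-empty perimeters. Each is a 6-segment closed polygon; G0 lifts to the layer z and rapids to the start vertex, then G1 traces the edges.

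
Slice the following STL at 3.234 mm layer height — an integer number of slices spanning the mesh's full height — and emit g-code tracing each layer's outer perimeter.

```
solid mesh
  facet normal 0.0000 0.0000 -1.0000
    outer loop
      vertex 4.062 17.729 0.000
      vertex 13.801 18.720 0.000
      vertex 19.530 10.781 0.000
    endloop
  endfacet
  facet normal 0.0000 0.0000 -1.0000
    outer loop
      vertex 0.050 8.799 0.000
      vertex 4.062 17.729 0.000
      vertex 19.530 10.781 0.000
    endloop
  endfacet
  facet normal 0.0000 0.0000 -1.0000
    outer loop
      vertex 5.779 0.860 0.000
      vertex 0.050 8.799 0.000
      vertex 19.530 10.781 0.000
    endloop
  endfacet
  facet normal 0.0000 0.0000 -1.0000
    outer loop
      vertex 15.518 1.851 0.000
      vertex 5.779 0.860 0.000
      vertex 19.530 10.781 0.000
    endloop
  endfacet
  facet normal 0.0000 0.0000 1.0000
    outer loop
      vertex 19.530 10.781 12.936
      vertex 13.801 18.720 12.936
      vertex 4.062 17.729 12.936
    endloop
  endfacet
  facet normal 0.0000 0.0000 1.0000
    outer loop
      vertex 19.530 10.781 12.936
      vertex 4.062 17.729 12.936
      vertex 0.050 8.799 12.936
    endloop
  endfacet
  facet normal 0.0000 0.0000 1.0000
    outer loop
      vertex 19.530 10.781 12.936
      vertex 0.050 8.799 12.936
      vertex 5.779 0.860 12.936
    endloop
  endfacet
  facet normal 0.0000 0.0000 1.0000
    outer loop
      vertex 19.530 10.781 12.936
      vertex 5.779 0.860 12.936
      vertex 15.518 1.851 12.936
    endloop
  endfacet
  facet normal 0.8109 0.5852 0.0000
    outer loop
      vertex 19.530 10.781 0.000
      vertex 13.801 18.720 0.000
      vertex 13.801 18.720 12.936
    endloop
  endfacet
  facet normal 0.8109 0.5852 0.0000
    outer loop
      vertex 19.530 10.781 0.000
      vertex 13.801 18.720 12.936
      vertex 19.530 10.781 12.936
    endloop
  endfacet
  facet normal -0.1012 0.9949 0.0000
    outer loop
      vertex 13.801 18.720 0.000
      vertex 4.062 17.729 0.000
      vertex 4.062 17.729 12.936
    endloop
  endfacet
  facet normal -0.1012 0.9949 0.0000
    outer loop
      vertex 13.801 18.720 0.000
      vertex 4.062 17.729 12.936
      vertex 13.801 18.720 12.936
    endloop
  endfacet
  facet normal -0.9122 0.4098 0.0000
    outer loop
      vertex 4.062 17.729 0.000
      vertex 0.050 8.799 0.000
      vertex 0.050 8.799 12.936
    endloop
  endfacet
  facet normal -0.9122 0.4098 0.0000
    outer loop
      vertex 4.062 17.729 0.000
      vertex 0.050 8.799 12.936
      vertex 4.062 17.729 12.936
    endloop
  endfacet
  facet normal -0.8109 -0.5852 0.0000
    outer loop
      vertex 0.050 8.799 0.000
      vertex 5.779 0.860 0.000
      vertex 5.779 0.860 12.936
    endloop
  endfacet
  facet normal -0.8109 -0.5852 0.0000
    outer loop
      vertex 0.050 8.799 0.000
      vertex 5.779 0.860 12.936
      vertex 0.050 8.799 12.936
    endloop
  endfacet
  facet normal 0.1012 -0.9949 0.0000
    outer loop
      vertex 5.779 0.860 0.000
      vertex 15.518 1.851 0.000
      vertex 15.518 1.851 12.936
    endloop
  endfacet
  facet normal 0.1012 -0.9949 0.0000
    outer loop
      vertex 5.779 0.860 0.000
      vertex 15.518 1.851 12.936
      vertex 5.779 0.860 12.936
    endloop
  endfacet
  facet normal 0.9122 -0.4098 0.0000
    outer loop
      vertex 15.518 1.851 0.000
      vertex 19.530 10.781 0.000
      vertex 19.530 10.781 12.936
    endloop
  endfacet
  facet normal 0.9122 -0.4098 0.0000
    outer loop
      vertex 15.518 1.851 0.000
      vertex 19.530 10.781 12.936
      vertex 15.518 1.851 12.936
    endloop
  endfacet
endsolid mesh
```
; perimeter-only toolpath
G21 ; units = mm
G90 ; absolute positioning
G28 ; home
; layer 1
G0 Z3.234
G0 X19.530 Y10.781
G1 X13.801 Y18.720
G1 X4.062 Y17.729
G1 X0.050 Y8.799
G1 X5.779 Y0.860
G1 X15.518 Y1.851
G1 X19.530 Y10.781
; layer 2
G0 Z6.468
G0 X19.530 Y10.781
G1 X13.801 Y18.720
G1 X4.062 Y17.729
G1 X0.050 Y8.799
G1 X5.779 Y0.860
G1 X15.518 Y1.851
G1 X19.530 Y10.781
; layer 3
G0 Z9.702
G0 X19.530 Y10.781
G1 X13.801 Y18.720
G1 X4.062 Y17.729
G1 X0.050 Y8.799
G1 X5.779 Y0.860
G1 X15.518 Y1.851
G1 X19.530 Y10.781
; layer 4
G0 Z12.936
G0 X19.530 Y10.781
G1 X13.801 Y18.720
G1 X4.062 Y17.729
G1 X0.050 Y8.799
G1 X5.779 Y0.860
G1 X15.518 Y1.851
G1 X19.530 Y10.781
M2 ; end

The solid is a regular 6-sided prism (a cylinder approximated with 6 flat sides), circumscribed radius ≈ 9.79 mm, height ≈ 12.9 mm. Slicing at Δz = 3.234 mm — 4 equal slices spanning the solid's height, so layer i sits at z = i·h/4 — gives 4 non-empty perimeters. Each is a 6-segment closed polygon; G0 lifts to the layer z and rapids to the start vertex, then G1 traces the edges.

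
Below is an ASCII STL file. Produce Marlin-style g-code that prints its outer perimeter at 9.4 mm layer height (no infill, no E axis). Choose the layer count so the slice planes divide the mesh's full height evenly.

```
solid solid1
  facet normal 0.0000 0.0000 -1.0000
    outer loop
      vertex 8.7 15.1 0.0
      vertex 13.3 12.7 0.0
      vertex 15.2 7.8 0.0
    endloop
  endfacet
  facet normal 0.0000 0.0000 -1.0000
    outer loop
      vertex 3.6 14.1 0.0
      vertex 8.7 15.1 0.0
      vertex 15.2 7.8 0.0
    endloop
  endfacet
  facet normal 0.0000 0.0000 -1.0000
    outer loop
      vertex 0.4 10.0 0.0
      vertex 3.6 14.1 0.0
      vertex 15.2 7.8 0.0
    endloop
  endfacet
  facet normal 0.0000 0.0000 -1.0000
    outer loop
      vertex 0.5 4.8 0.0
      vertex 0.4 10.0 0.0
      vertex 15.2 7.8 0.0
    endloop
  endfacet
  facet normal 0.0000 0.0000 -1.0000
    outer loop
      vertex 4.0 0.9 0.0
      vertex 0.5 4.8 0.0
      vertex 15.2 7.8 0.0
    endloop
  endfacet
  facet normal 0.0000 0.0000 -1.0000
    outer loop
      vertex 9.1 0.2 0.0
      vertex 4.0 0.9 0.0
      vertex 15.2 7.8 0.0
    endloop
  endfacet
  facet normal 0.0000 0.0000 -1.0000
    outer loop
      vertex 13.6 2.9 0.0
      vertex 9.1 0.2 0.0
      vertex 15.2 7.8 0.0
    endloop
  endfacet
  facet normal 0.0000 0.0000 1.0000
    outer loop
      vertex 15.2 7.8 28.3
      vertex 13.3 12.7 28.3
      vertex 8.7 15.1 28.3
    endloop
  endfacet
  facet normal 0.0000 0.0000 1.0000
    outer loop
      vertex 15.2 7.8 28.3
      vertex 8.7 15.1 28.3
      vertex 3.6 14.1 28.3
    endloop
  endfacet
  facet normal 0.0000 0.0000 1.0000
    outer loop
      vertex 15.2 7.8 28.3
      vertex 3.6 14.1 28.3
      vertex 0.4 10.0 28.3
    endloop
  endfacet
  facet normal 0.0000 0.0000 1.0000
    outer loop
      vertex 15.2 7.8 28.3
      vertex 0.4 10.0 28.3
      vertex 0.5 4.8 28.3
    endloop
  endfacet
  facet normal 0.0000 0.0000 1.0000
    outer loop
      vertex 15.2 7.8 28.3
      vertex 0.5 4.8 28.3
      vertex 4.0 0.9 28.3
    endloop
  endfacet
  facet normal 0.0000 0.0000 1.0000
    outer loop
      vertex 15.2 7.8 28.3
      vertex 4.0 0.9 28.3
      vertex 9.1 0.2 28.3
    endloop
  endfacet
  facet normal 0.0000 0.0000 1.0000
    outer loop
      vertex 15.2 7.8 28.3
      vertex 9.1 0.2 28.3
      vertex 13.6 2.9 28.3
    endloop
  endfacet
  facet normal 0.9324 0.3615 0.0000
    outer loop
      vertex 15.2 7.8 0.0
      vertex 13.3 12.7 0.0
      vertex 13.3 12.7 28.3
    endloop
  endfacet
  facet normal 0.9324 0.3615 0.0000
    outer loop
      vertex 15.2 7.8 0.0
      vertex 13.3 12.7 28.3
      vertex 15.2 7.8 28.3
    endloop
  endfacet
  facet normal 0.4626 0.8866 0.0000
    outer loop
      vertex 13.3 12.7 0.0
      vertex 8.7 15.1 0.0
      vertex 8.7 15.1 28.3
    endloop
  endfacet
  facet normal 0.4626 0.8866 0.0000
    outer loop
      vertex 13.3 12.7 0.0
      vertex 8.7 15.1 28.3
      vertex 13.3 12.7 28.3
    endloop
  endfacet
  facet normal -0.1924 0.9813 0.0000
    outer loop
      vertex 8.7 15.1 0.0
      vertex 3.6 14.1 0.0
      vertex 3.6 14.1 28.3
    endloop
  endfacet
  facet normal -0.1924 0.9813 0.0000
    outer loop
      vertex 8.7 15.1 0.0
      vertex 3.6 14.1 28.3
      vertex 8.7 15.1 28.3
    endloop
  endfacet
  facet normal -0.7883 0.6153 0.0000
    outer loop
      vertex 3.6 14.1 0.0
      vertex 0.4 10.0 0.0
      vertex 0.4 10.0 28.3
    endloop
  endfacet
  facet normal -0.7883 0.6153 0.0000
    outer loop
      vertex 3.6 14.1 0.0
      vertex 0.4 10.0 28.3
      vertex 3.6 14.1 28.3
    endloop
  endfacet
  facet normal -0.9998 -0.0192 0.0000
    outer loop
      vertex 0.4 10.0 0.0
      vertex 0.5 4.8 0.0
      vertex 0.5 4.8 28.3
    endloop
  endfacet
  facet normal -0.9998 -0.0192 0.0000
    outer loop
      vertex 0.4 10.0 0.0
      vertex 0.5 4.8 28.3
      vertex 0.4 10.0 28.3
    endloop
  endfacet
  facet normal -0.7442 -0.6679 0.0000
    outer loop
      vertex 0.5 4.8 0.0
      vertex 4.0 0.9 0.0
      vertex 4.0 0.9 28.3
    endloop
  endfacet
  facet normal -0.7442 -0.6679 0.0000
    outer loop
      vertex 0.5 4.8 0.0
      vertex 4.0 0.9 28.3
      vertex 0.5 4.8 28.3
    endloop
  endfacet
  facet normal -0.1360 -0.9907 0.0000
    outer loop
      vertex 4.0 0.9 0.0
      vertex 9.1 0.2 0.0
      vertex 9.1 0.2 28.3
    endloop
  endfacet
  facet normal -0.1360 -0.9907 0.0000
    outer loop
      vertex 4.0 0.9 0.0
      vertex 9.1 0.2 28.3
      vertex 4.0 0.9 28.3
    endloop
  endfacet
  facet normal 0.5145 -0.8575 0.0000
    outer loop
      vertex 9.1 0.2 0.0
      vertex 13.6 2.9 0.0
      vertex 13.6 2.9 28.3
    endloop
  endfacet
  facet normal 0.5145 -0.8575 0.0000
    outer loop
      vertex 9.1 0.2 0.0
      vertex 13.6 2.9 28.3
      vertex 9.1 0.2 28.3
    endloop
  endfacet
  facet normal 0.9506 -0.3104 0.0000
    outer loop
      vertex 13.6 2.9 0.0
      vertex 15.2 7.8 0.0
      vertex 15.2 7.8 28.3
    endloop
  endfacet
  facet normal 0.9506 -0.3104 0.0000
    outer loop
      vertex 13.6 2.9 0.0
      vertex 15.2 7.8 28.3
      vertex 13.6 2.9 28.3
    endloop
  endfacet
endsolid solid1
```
; perimeter-only toolpath
G21 ; units = mm
G90 ; absolute positioning
G28 ; home
; layer 1
G0 Z9.4
G0 X15.2 Y7.8
G1 X13.3 Y12.7
G1 X8.7 Y15.1
G1 X3.6 Y14.1
G1 X0.4 Y10.0
G1 X0.5 Y4.8
G1 X4.0 Y0.9
G1 X9.1 Y0.2
G1 X13.6 Y2.9
G1 X15.2 Y7.8
; layer 2
G0 Z18.9
G0 X15.2 Y7.8
G1 X13.3 Y12.7
G1 X8.7 Y15.1
G1 X3.6 Y14.1
G1 X0.4 Y10.0
G1 X0.5 Y4.8
G1 X4.0 Y0.9
G1 X9.1 Y0.2
G1 X13.6 Y2.9
G1 X15.2 Y7.8
; layer 3
G0 Z28.3
G0 X15.2 Y7.8
G1 X13.3 Y12.7
G1 X8.7 Y15.1
G1 X3.6 Y14.1
G1 X0.4 Y10.0
G1 X0.5 Y4.8
G1 X4.0 Y0.9
G1 X9.1 Y0.2
G1 X13.6 Y2.9
G1 X15.2 Y7.8
M2 ; end

The solid is a regular 9-sided prism (a cylinder approximated with 9 flat sides), circumscribed radius ≈ 7.6 mm, height ≈ 28.3 mm. Slicing at Δz = 9.4 mm — 3 equal slices spanning the solid's height, so layer i sits at z = i·h/3 — gives 3 non-empty perimeters. Each is a 9-segment closed polygon; G0 lifts to the layer z and rapids to the start vertex, then G1 traces the edges.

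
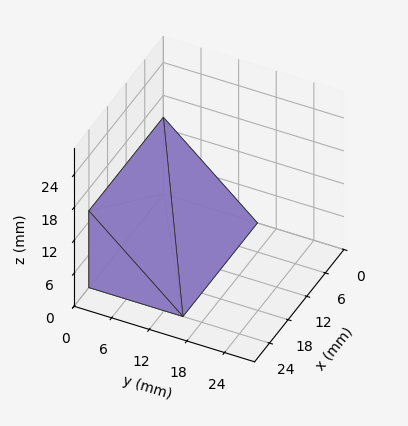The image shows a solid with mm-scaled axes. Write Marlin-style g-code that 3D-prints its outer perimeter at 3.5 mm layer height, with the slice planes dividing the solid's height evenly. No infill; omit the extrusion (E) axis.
Reading the render: the shape is a wedge (ramp): 24 × 15 mm base, rising to 14 mm along the y=0 edge and sloping linearly to z=0 at y=15 (dimensions read to the nearest mm from the axis ticks). For the g-code, the solid's height is divided into equal slices at the stated Δz and each level perimeter traced with G1 moves after a G0 lift.

; perimeter-only toolpath
G21 ; units = mm
G90 ; absolute positioning
G28 ; home
; layer 1
G0 Z3.5
G0 X0.0 Y0.0
G1 X24.0 Y0.0
G1 X24.0 Y11.2
G1 X0.0 Y11.2
G1 X0.0 Y0.0
; layer 2
G0 Z7.0
G0 X0.0 Y0.0
G1 X24.0 Y0.0
G1 X24.0 Y7.5
G1 X0.0 Y7.5
G1 X0.0 Y0.0
; layer 3
G0 Z10.5
G0 X0.0 Y0.0
G1 X24.0 Y0.0
G1 X24.0 Y3.8
G1 X0.0 Y3.8
G1 X0.0 Y0.0
M2 ; end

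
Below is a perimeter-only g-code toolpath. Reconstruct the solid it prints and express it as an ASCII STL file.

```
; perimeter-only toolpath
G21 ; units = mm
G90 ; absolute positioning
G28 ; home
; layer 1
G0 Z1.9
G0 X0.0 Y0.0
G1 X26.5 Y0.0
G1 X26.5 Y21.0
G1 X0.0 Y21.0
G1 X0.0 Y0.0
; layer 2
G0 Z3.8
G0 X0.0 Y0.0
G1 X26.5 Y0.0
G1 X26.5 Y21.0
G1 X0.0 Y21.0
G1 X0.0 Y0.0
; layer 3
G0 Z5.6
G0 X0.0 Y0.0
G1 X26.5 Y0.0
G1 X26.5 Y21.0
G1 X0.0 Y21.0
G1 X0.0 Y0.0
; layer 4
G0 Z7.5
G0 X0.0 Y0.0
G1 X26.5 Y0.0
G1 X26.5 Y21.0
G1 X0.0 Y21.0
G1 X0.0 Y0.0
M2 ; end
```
solid part
  facet normal 0.0000 0.0000 -1.0000
    outer loop
      vertex 26.5 21.0 0.0
      vertex 26.5 0.0 0.0
      vertex 0.0 0.0 0.0
    endloop
  endfacet
  facet normal 0.0000 0.0000 -1.0000
    outer loop
      vertex 0.0 21.0 0.0
      vertex 26.5 21.0 0.0
      vertex 0.0 0.0 0.0
    endloop
  endfacet
  facet normal 0.0000 0.0000 1.0000
    outer loop
      vertex 0.0 0.0 7.5
      vertex 26.5 0.0 7.5
      vertex 26.5 21.0 7.5
    endloop
  endfacet
  facet normal 0.0000 0.0000 1.0000
    outer loop
      vertex 0.0 0.0 7.5
      vertex 26.5 21.0 7.5
      vertex 0.0 21.0 7.5
    endloop
  endfacet
  facet normal 0.0000 -1.0000 0.0000
    outer loop
      vertex 0.0 0.0 0.0
      vertex 26.5 0.0 0.0
      vertex 26.5 0.0 7.5
    endloop
  endfacet
  facet normal 0.0000 -1.0000 0.0000
    outer loop
      vertex 0.0 0.0 0.0
      vertex 26.5 0.0 7.5
      vertex 0.0 0.0 7.5
    endloop
  endfacet
  facet normal 0.0000 1.0000 0.0000
    outer loop
      vertex 26.5 21.0 7.5
      vertex 26.5 21.0 0.0
      vertex 0.0 21.0 0.0
    endloop
  endfacet
  facet normal 0.0000 1.0000 0.0000
    outer loop
      vertex 0.0 21.0 7.5
      vertex 26.5 21.0 7.5
      vertex 0.0 21.0 0.0
    endloop
  endfacet
  facet normal -1.0000 0.0000 0.0000
    outer loop
      vertex 0.0 21.0 7.5
      vertex 0.0 21.0 0.0
      vertex 0.0 0.0 0.0
    endloop
  endfacet
  facet normal -1.0000 0.0000 0.0000
    outer loop
      vertex 0.0 0.0 7.5
      vertex 0.0 21.0 7.5
      vertex 0.0 0.0 0.0
    endloop
  endfacet
  facet normal 1.0000 0.0000 0.0000
    outer loop
      vertex 26.5 0.0 0.0
      vertex 26.5 21.0 0.0
      vertex 26.5 21.0 7.5
    endloop
  endfacet
  facet normal 1.0000 0.0000 0.0000
    outer loop
      vertex 26.5 0.0 0.0
      vertex 26.5 21.0 7.5
      vertex 26.5 0.0 7.5
    endloop
  endfacet
endsolid part

The G0 Z moves step by Δz≈1.9 mm. Every layer's G1 loop is the same polygon, so the solid is a straight extrusion of it from z=0 to z≈7.5. Closing with flat bottom and top caps and triangulating gives 12 facets — a rectangular box, roughly 26.5 × 21 mm footprint and 7.5 mm tall.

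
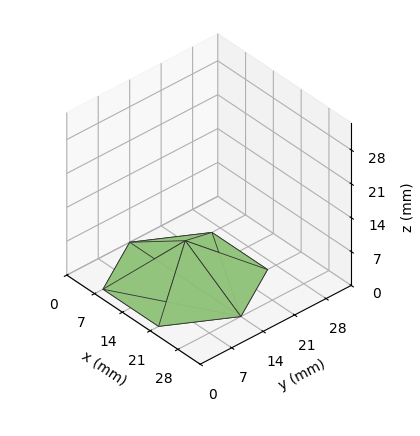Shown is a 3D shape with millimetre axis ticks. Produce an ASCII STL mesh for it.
Reading the render: the shape is a regular 6-sided pyramid, base circumscribed radius ≈ 14 mm, apex at z ≈ 8 mm (dimensions read to the nearest mm from the axis ticks). For the STL, each face is triangulated and given an outward normal.

solid part
  facet normal 0.0000 0.0000 -1.0000
    outer loop
      vertex 7.000 26.124 0.000
      vertex 21.000 26.124 0.000
      vertex 28.000 14.000 0.000
    endloop
  endfacet
  facet normal 0.0000 0.0000 -1.0000
    outer loop
      vertex 0.000 14.000 0.000
      vertex 7.000 26.124 0.000
      vertex 28.000 14.000 0.000
    endloop
  endfacet
  facet normal 0.0000 0.0000 -1.0000
    outer loop
      vertex 7.000 1.876 0.000
      vertex 0.000 14.000 0.000
      vertex 28.000 14.000 0.000
    endloop
  endfacet
  facet normal 0.0000 0.0000 -1.0000
    outer loop
      vertex 21.000 1.876 0.000
      vertex 7.000 1.876 0.000
      vertex 28.000 14.000 0.000
    endloop
  endfacet
  facet normal 0.4770 0.2754 0.8347
    outer loop
      vertex 28.000 14.000 0.000
      vertex 21.000 26.124 0.000
      vertex 14.000 14.000 8.000
    endloop
  endfacet
  facet normal 0.0000 0.5508 0.8347
    outer loop
      vertex 21.000 26.124 0.000
      vertex 7.000 26.124 0.000
      vertex 14.000 14.000 8.000
    endloop
  endfacet
  facet normal -0.4770 0.2754 0.8347
    outer loop
      vertex 7.000 26.124 0.000
      vertex 0.000 14.000 0.000
      vertex 14.000 14.000 8.000
    endloop
  endfacet
  facet normal -0.4770 -0.2754 0.8347
    outer loop
      vertex 0.000 14.000 0.000
      vertex 7.000 1.876 0.000
      vertex 14.000 14.000 8.000
    endloop
  endfacet
  facet normal 0.0000 -0.5508 0.8347
    outer loop
      vertex 7.000 1.876 0.000
      vertex 21.000 1.876 0.000
      vertex 14.000 14.000 8.000
    endloop
  endfacet
  facet normal 0.4770 -0.2754 0.8347
    outer loop
      vertex 21.000 1.876 0.000
      vertex 28.000 14.000 0.000
      vertex 14.000 14.000 8.000
    endloop
  endfacet
endsolid part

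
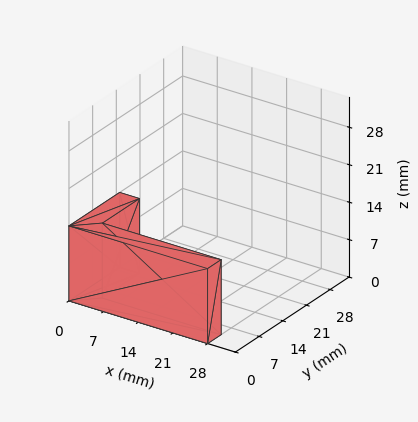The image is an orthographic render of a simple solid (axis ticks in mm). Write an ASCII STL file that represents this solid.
Reading the render: the shape is an L-shaped prism: outer 28 × 15 mm, arm thicknesses ≈ 4 mm (horizontal) and 4 mm (vertical), extruded 14 mm in z (dimensions read to the nearest mm from the axis ticks). For the STL, each face is triangulated and given an outward normal.

solid part
  facet normal 0.0000 0.0000 -1.0000
    outer loop
      vertex 28.00 4.00 0.00
      vertex 28.00 0.00 0.00
      vertex 0.00 0.00 0.00
    endloop
  endfacet
  facet normal 0.0000 0.0000 -1.0000
    outer loop
      vertex 4.00 4.00 0.00
      vertex 28.00 4.00 0.00
      vertex 0.00 0.00 0.00
    endloop
  endfacet
  facet normal 0.0000 0.0000 -1.0000
    outer loop
      vertex 4.00 15.00 0.00
      vertex 4.00 4.00 0.00
      vertex 0.00 0.00 0.00
    endloop
  endfacet
  facet normal 0.0000 0.0000 -1.0000
    outer loop
      vertex 0.00 15.00 0.00
      vertex 4.00 15.00 0.00
      vertex 0.00 0.00 0.00
    endloop
  endfacet
  facet normal 0.0000 0.0000 1.0000
    outer loop
      vertex 0.00 0.00 14.00
      vertex 28.00 0.00 14.00
      vertex 28.00 4.00 14.00
    endloop
  endfacet
  facet normal 0.0000 0.0000 1.0000
    outer loop
      vertex 0.00 0.00 14.00
      vertex 28.00 4.00 14.00
      vertex 4.00 4.00 14.00
    endloop
  endfacet
  facet normal 0.0000 0.0000 1.0000
    outer loop
      vertex 0.00 0.00 14.00
      vertex 4.00 4.00 14.00
      vertex 4.00 15.00 14.00
    endloop
  endfacet
  facet normal 0.0000 0.0000 1.0000
    outer loop
      vertex 0.00 0.00 14.00
      vertex 4.00 15.00 14.00
      vertex 0.00 15.00 14.00
    endloop
  endfacet
  facet normal 0.0000 -1.0000 0.0000
    outer loop
      vertex 0.00 0.00 0.00
      vertex 28.00 0.00 0.00
      vertex 28.00 0.00 14.00
    endloop
  endfacet
  facet normal 0.0000 -1.0000 0.0000
    outer loop
      vertex 0.00 0.00 0.00
      vertex 28.00 0.00 14.00
      vertex 0.00 0.00 14.00
    endloop
  endfacet
  facet normal 1.0000 0.0000 0.0000
    outer loop
      vertex 28.00 0.00 0.00
      vertex 28.00 4.00 0.00
      vertex 28.00 4.00 14.00
    endloop
  endfacet
  facet normal 1.0000 0.0000 0.0000
    outer loop
      vertex 28.00 0.00 0.00
      vertex 28.00 4.00 14.00
      vertex 28.00 0.00 14.00
    endloop
  endfacet
  facet normal 0.0000 1.0000 0.0000
    outer loop
      vertex 28.00 4.00 0.00
      vertex 4.00 4.00 0.00
      vertex 4.00 4.00 14.00
    endloop
  endfacet
  facet normal 0.0000 1.0000 0.0000
    outer loop
      vertex 28.00 4.00 0.00
      vertex 4.00 4.00 14.00
      vertex 28.00 4.00 14.00
    endloop
  endfacet
  facet normal 1.0000 0.0000 0.0000
    outer loop
      vertex 4.00 4.00 0.00
      vertex 4.00 15.00 0.00
      vertex 4.00 15.00 14.00
    endloop
  endfacet
  facet normal 1.0000 0.0000 0.0000
    outer loop
      vertex 4.00 4.00 0.00
      vertex 4.00 15.00 14.00
      vertex 4.00 4.00 14.00
    endloop
  endfacet
  facet normal 0.0000 1.0000 0.0000
    outer loop
      vertex 4.00 15.00 0.00
      vertex 0.00 15.00 0.00
      vertex 0.00 15.00 14.00
    endloop
  endfacet
  facet normal 0.0000 1.0000 0.0000
    outer loop
      vertex 4.00 15.00 0.00
      vertex 0.00 15.00 14.00
      vertex 4.00 15.00 14.00
    endloop
  endfacet
  facet normal -1.0000 0.0000 0.0000
    outer loop
      vertex 0.00 15.00 0.00
      vertex 0.00 0.00 0.00
      vertex 0.00 0.00 14.00
    endloop
  endfacet
  facet normal -1.0000 0.0000 0.0000
    outer loop
      vertex 0.00 15.00 0.00
      vertex 0.00 0.00 14.00
      vertex 0.00 15.00 14.00
    endloop
  endfacet
endsolid part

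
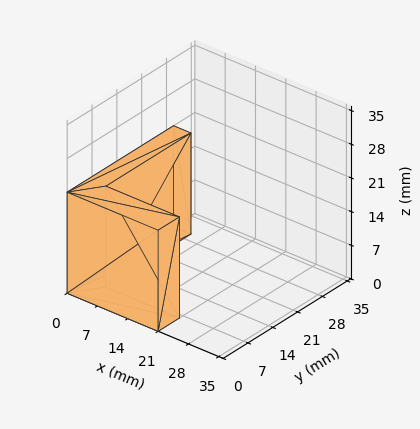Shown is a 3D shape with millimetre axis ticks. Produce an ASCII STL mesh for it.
Reading the render: the shape is an L-shaped prism: outer 21 × 30 mm, arm thicknesses ≈ 6 mm (horizontal) and 4 mm (vertical), extruded 21 mm in z (dimensions read to the nearest mm from the axis ticks). For the STL, each face is triangulated and given an outward normal.

solid part
  facet normal 0.0000 0.0000 -1.0000
    outer loop
      vertex 21.00 6.00 0.00
      vertex 21.00 0.00 0.00
      vertex 0.00 0.00 0.00
    endloop
  endfacet
  facet normal 0.0000 0.0000 -1.0000
    outer loop
      vertex 4.00 6.00 0.00
      vertex 21.00 6.00 0.00
      vertex 0.00 0.00 0.00
    endloop
  endfacet
  facet normal 0.0000 0.0000 -1.0000
    outer loop
      vertex 4.00 30.00 0.00
      vertex 4.00 6.00 0.00
      vertex 0.00 0.00 0.00
    endloop
  endfacet
  facet normal 0.0000 0.0000 -1.0000
    outer loop
      vertex 0.00 30.00 0.00
      vertex 4.00 30.00 0.00
      vertex 0.00 0.00 0.00
    endloop
  endfacet
  facet normal 0.0000 0.0000 1.0000
    outer loop
      vertex 0.00 0.00 21.00
      vertex 21.00 0.00 21.00
      vertex 21.00 6.00 21.00
    endloop
  endfacet
  facet normal 0.0000 0.0000 1.0000
    outer loop
      vertex 0.00 0.00 21.00
      vertex 21.00 6.00 21.00
      vertex 4.00 6.00 21.00
    endloop
  endfacet
  facet normal 0.0000 0.0000 1.0000
    outer loop
      vertex 0.00 0.00 21.00
      vertex 4.00 6.00 21.00
      vertex 4.00 30.00 21.00
    endloop
  endfacet
  facet normal 0.0000 0.0000 1.0000
    outer loop
      vertex 0.00 0.00 21.00
      vertex 4.00 30.00 21.00
      vertex 0.00 30.00 21.00
    endloop
  endfacet
  facet normal 0.0000 -1.0000 0.0000
    outer loop
      vertex 0.00 0.00 0.00
      vertex 21.00 0.00 0.00
      vertex 21.00 0.00 21.00
    endloop
  endfacet
  facet normal 0.0000 -1.0000 0.0000
    outer loop
      vertex 0.00 0.00 0.00
      vertex 21.00 0.00 21.00
      vertex 0.00 0.00 21.00
    endloop
  endfacet
  facet normal 1.0000 0.0000 0.0000
    outer loop
      vertex 21.00 0.00 0.00
      vertex 21.00 6.00 0.00
      vertex 21.00 6.00 21.00
    endloop
  endfacet
  facet normal 1.0000 0.0000 0.0000
    outer loop
      vertex 21.00 0.00 0.00
      vertex 21.00 6.00 21.00
      vertex 21.00 0.00 21.00
    endloop
  endfacet
  facet normal 0.0000 1.0000 0.0000
    outer loop
      vertex 21.00 6.00 0.00
      vertex 4.00 6.00 0.00
      vertex 4.00 6.00 21.00
    endloop
  endfacet
  facet normal 0.0000 1.0000 0.0000
    outer loop
      vertex 21.00 6.00 0.00
      vertex 4.00 6.00 21.00
      vertex 21.00 6.00 21.00
    endloop
  endfacet
  facet normal 1.0000 0.0000 0.0000
    outer loop
      vertex 4.00 6.00 0.00
      vertex 4.00 30.00 0.00
      vertex 4.00 30.00 21.00
    endloop
  endfacet
  facet normal 1.0000 0.0000 0.0000
    outer loop
      vertex 4.00 6.00 0.00
      vertex 4.00 30.00 21.00
      vertex 4.00 6.00 21.00
    endloop
  endfacet
  facet normal 0.0000 1.0000 0.0000
    outer loop
      vertex 4.00 30.00 0.00
      vertex 0.00 30.00 0.00
      vertex 0.00 30.00 21.00
    endloop
  endfacet
  facet normal 0.0000 1.0000 0.0000
    outer loop
      vertex 4.00 30.00 0.00
      vertex 0.00 30.00 21.00
      vertex 4.00 30.00 21.00
    endloop
  endfacet
  facet normal -1.0000 0.0000 0.0000
    outer loop
      vertex 0.00 30.00 0.00
      vertex 0.00 0.00 0.00
      vertex 0.00 0.00 21.00
    endloop
  endfacet
  facet normal -1.0000 0.0000 0.0000
    outer loop
      vertex 0.00 30.00 0.00
      vertex 0.00 0.00 21.00
      vertex 0.00 30.00 21.00
    endloop
  endfacet
endsolid part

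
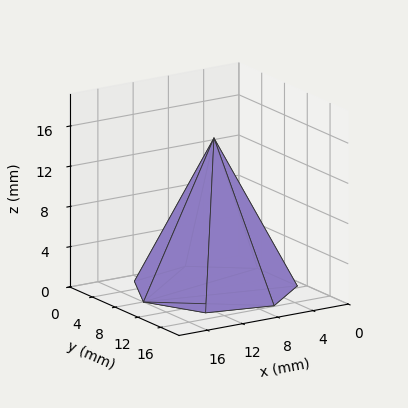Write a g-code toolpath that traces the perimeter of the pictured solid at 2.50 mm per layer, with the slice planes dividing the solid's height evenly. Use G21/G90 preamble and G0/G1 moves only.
Reading the render: the shape is a regular 7-sided pyramid, base circumscribed radius ≈ 8 mm, apex at z ≈ 15 mm (dimensions read to the nearest mm from the axis ticks). For the g-code, the solid's height is divided into equal slices at the stated Δz and each level perimeter traced with G1 moves after a G0 lift.

; perimeter-only toolpath
G21 ; units = mm
G90 ; absolute positioning
G28 ; home
; layer 1
G0 Z2.50
G0 X14.67 Y8.00
G1 X12.16 Y13.21
G1 X6.52 Y14.50
G1 X1.99 Y10.89
G1 X1.99 Y5.11
G1 X6.52 Y1.50
G1 X12.16 Y2.79
G1 X14.67 Y8.00
; layer 2
G0 Z5.00
G0 X13.33 Y8.00
G1 X11.33 Y12.17
G1 X6.81 Y13.20
G1 X3.19 Y10.31
G1 X3.19 Y5.69
G1 X6.81 Y2.80
G1 X11.33 Y3.83
G1 X13.33 Y8.00
; layer 3
G0 Z7.50
G0 X12.00 Y8.00
G1 X10.50 Y11.12
G1 X7.11 Y11.90
G1 X4.39 Y9.73
G1 X4.39 Y6.27
G1 X7.11 Y4.10
G1 X10.50 Y4.88
G1 X12.00 Y8.00
; layer 4
G0 Z10.00
G0 X10.67 Y8.00
G1 X9.66 Y10.08
G1 X7.41 Y10.60
G1 X5.60 Y9.16
G1 X5.60 Y6.84
G1 X7.41 Y5.40
G1 X9.66 Y5.92
G1 X10.67 Y8.00
; layer 5
G0 Z12.50
G0 X9.33 Y8.00
G1 X8.83 Y9.04
G1 X7.70 Y9.30
G1 X6.80 Y8.58
G1 X6.80 Y7.42
G1 X7.70 Y6.70
G1 X8.83 Y6.96
G1 X9.33 Y8.00
M2 ; end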